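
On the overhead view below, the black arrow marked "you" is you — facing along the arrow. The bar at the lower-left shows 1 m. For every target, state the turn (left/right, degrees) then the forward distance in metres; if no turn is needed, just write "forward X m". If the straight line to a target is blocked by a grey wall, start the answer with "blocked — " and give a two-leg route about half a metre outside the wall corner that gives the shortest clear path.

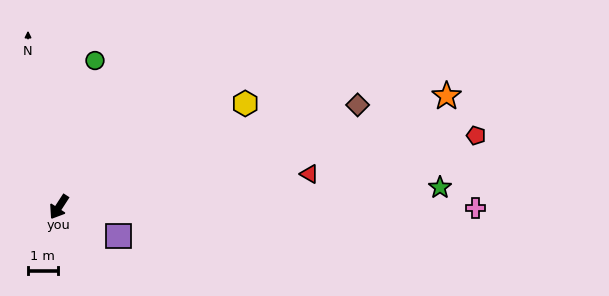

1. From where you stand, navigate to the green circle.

turn right 161°, forward 5.1 m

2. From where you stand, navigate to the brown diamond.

turn left 142°, forward 10.7 m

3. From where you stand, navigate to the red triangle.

turn left 130°, forward 8.6 m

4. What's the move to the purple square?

turn left 97°, forward 2.2 m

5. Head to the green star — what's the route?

turn left 126°, forward 12.9 m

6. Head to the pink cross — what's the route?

turn left 123°, forward 14.1 m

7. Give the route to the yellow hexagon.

turn left 152°, forward 7.2 m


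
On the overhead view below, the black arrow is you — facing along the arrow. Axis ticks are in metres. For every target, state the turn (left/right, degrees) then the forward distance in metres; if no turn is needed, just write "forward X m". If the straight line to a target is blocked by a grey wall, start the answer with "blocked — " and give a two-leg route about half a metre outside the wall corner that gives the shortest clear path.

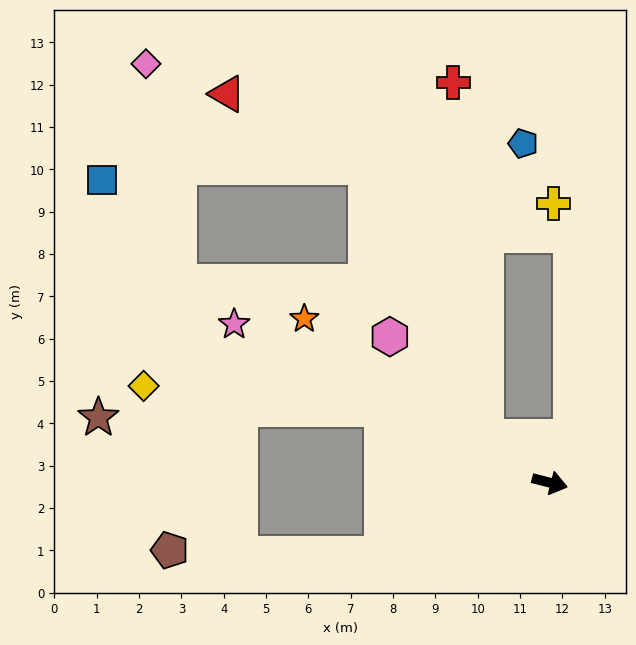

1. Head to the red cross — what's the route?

blocked — turn left 158°, forward 1.8 m, then turn right 48°, forward 8.4 m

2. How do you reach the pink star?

turn left 168°, forward 8.3 m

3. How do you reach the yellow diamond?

blocked — turn left 171°, forward 4.3 m, then turn left 18°, forward 5.7 m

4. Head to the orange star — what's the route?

turn left 161°, forward 7.0 m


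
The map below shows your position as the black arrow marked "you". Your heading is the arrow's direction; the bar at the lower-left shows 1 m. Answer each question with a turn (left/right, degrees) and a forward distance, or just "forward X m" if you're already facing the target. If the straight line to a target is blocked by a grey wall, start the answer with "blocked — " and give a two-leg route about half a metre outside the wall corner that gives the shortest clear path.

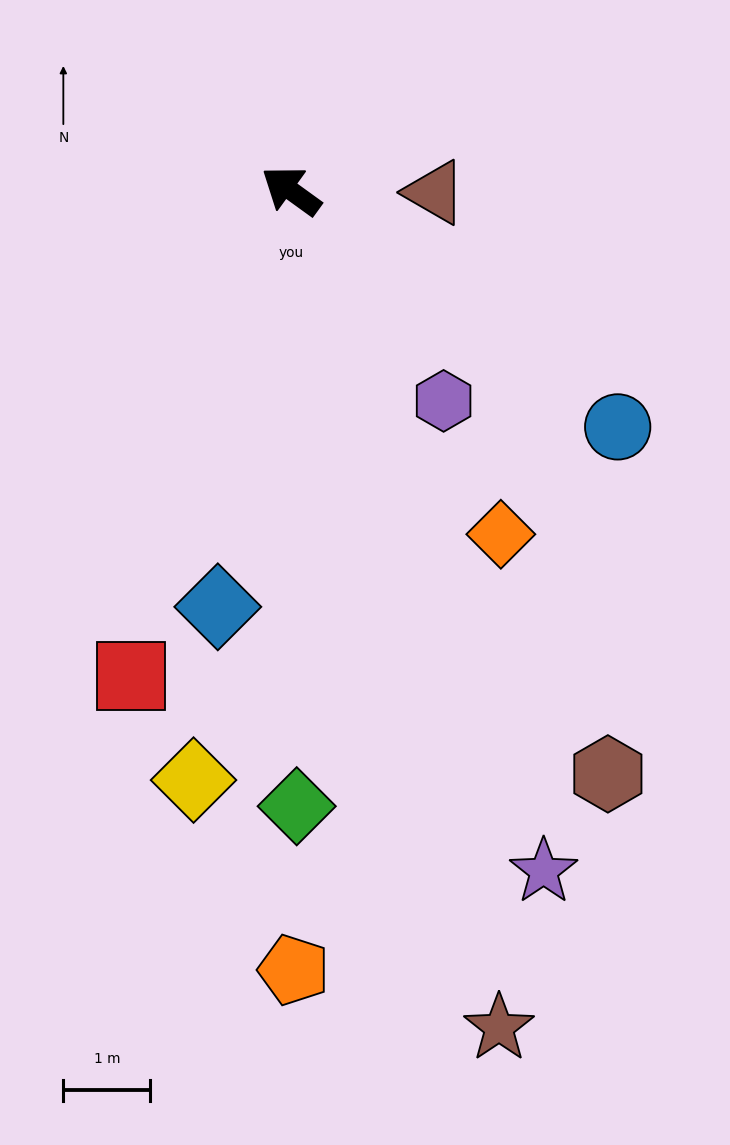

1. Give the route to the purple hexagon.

turn left 162°, forward 3.0 m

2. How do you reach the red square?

turn left 108°, forward 5.9 m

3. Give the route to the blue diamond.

turn left 116°, forward 4.8 m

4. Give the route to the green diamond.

turn left 126°, forward 7.1 m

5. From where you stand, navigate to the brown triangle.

turn right 145°, forward 1.7 m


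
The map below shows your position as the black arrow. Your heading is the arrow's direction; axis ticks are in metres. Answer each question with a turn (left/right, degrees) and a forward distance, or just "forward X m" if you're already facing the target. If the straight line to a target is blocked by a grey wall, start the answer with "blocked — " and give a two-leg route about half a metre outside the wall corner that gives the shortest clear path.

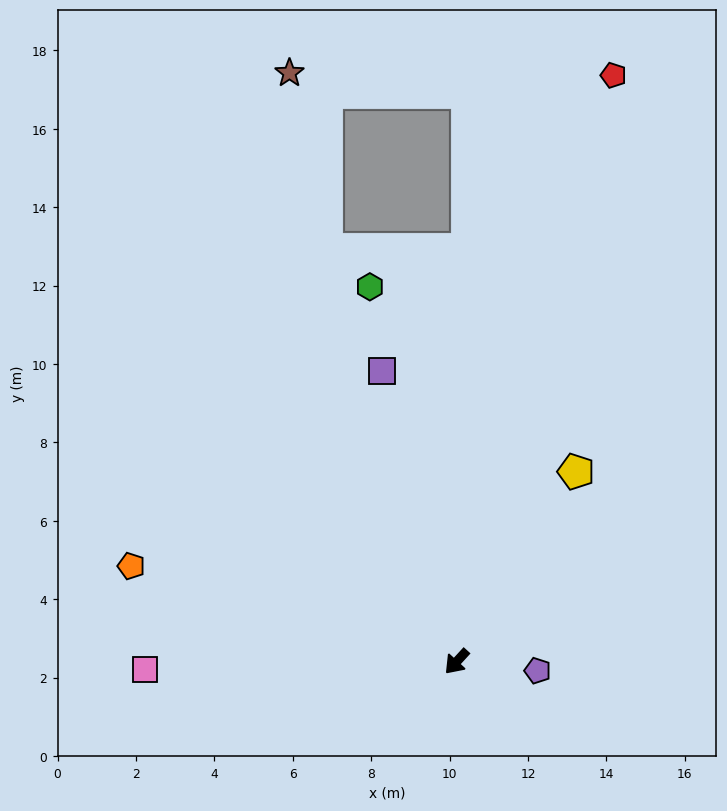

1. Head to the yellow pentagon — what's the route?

turn right 170°, forward 5.7 m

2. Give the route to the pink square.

turn right 46°, forward 8.0 m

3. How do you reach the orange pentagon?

turn right 64°, forward 8.7 m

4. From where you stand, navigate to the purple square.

turn right 123°, forward 7.6 m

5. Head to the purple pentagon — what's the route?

turn left 126°, forward 2.1 m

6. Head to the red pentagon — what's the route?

turn right 152°, forward 15.5 m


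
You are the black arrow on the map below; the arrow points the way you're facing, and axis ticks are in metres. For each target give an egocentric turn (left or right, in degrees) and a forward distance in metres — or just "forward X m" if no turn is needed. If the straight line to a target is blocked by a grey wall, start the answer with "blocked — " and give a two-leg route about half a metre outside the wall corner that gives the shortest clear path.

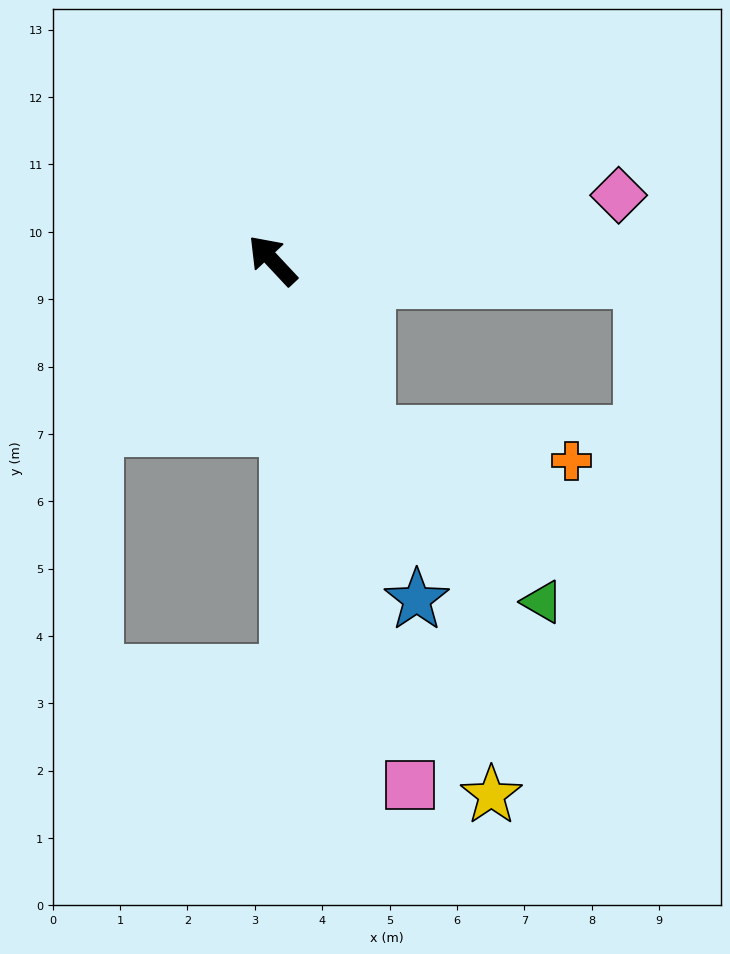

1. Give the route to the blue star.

turn left 160°, forward 5.5 m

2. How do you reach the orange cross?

blocked — turn left 165°, forward 2.9 m, then turn left 55°, forward 3.1 m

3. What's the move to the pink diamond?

turn right 122°, forward 5.2 m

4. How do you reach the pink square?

turn left 152°, forward 8.1 m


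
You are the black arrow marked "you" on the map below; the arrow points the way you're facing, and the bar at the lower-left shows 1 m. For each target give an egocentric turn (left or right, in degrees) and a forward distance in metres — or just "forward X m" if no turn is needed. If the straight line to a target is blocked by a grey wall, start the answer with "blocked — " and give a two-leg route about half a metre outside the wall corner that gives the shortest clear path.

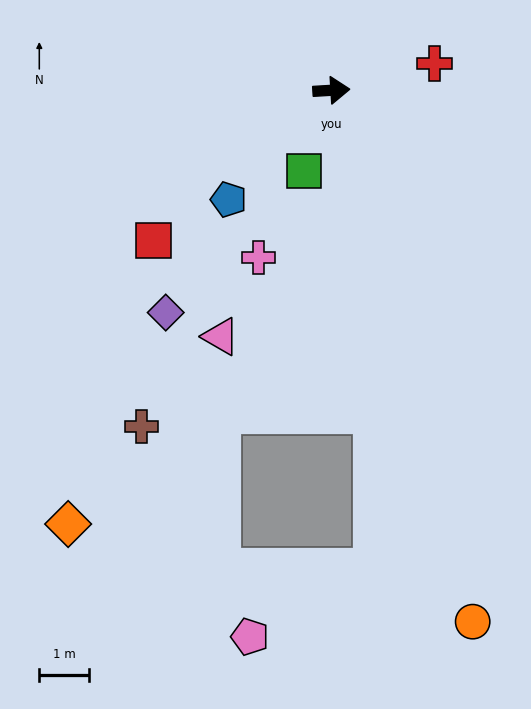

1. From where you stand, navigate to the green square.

turn right 112°, forward 1.7 m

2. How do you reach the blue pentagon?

turn right 137°, forward 3.0 m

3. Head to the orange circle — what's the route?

turn right 79°, forward 11.0 m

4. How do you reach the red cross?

turn left 11°, forward 2.1 m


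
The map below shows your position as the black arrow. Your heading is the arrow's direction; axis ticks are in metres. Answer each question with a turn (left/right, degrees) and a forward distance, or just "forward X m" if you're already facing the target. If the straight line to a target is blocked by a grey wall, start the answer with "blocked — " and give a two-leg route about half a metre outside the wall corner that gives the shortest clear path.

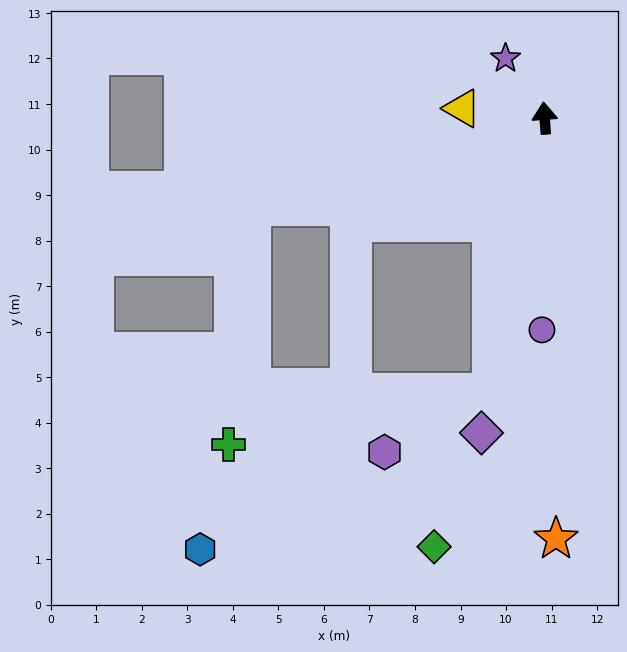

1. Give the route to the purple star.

turn left 29°, forward 1.6 m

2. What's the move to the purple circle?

turn left 175°, forward 4.7 m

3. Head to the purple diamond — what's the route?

turn left 165°, forward 7.1 m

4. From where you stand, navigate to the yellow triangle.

turn left 79°, forward 1.8 m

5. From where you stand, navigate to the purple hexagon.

blocked — turn left 165°, forward 6.1 m, then turn right 50°, forward 2.7 m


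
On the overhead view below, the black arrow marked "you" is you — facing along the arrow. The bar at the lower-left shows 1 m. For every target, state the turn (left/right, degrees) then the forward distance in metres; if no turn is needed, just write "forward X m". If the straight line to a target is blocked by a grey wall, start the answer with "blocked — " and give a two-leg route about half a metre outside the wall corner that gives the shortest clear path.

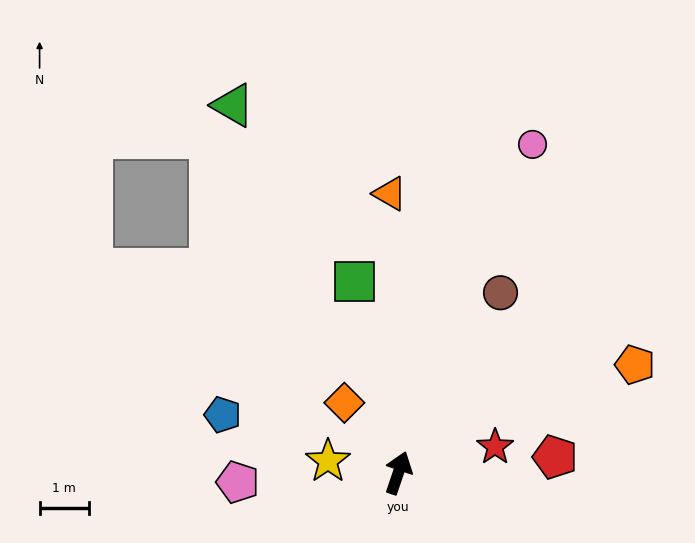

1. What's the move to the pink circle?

turn right 4°, forward 7.2 m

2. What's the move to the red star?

turn right 56°, forward 2.0 m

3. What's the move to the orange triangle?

turn left 20°, forward 5.6 m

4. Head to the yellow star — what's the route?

turn left 99°, forward 1.4 m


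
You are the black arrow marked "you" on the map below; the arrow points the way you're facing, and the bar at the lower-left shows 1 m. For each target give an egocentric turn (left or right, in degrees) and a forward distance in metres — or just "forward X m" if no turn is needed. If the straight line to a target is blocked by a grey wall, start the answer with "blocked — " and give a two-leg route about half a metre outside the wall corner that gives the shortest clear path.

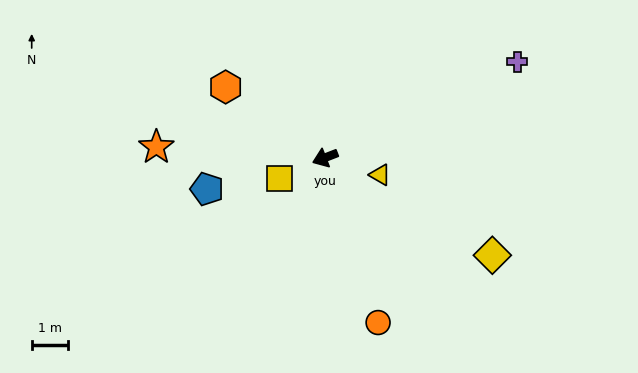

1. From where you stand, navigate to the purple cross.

turn right 175°, forward 5.9 m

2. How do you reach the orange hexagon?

turn right 57°, forward 3.4 m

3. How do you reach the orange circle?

turn left 87°, forward 4.8 m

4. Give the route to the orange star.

turn right 25°, forward 4.7 m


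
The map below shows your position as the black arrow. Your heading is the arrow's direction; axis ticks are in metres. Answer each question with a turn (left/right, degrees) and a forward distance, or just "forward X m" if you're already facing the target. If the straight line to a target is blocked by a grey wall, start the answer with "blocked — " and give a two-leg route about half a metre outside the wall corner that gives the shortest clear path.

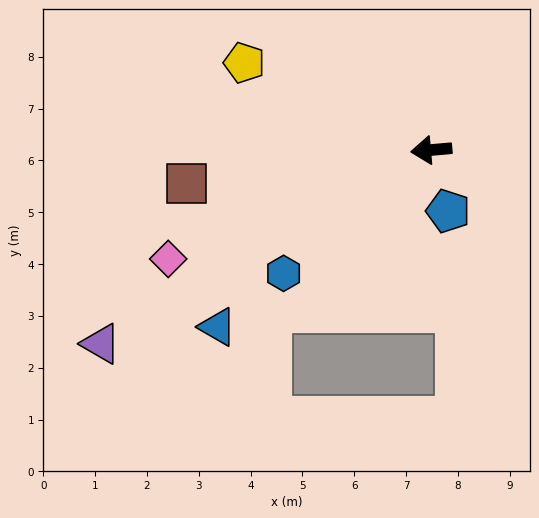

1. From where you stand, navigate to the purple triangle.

turn left 25°, forward 7.4 m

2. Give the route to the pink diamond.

turn left 17°, forward 5.5 m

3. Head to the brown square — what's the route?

turn left 3°, forward 4.8 m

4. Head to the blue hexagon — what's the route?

turn left 35°, forward 3.7 m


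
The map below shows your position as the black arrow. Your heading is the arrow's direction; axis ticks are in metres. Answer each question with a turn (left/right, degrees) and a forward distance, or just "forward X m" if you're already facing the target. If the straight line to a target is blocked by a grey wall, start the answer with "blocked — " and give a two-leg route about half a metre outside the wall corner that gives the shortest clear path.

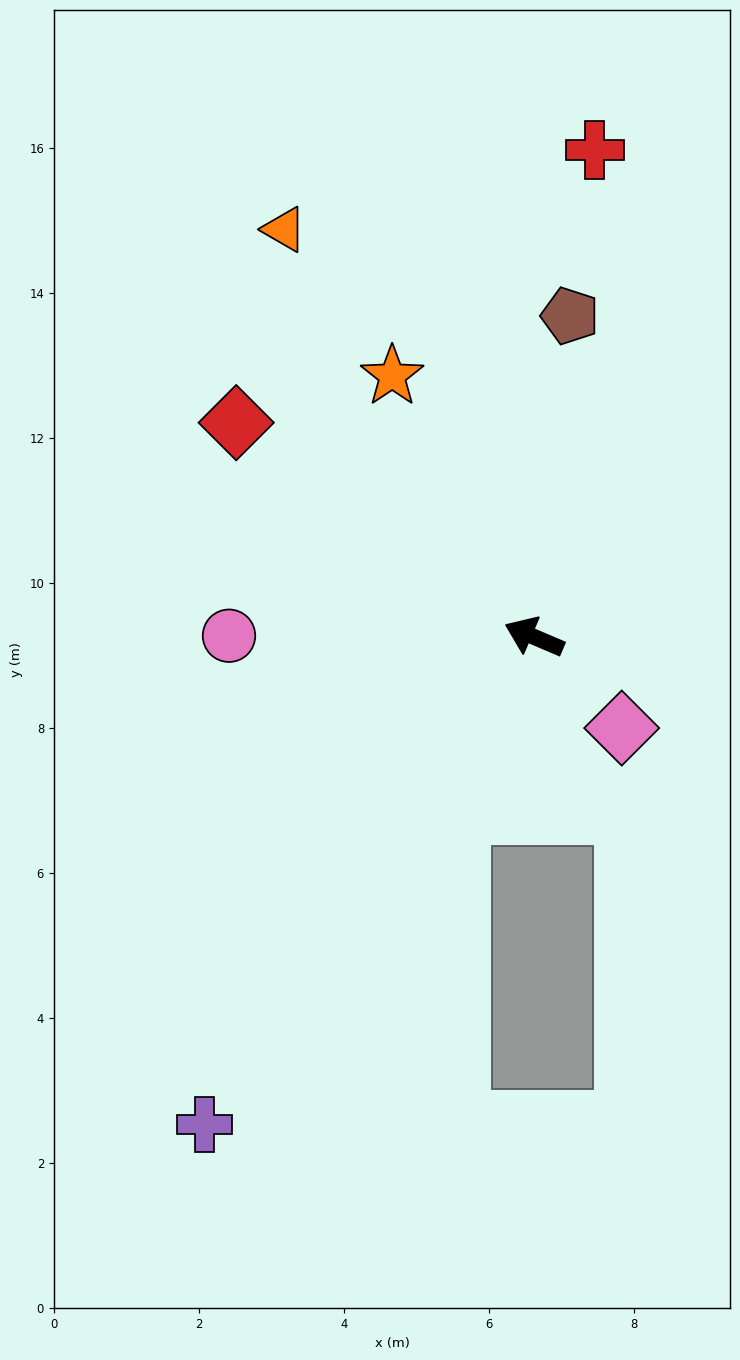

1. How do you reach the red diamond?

turn right 13°, forward 5.1 m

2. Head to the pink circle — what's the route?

turn left 23°, forward 4.2 m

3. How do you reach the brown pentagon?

turn right 73°, forward 4.5 m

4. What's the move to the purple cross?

turn left 79°, forward 8.1 m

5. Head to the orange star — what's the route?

turn right 38°, forward 4.1 m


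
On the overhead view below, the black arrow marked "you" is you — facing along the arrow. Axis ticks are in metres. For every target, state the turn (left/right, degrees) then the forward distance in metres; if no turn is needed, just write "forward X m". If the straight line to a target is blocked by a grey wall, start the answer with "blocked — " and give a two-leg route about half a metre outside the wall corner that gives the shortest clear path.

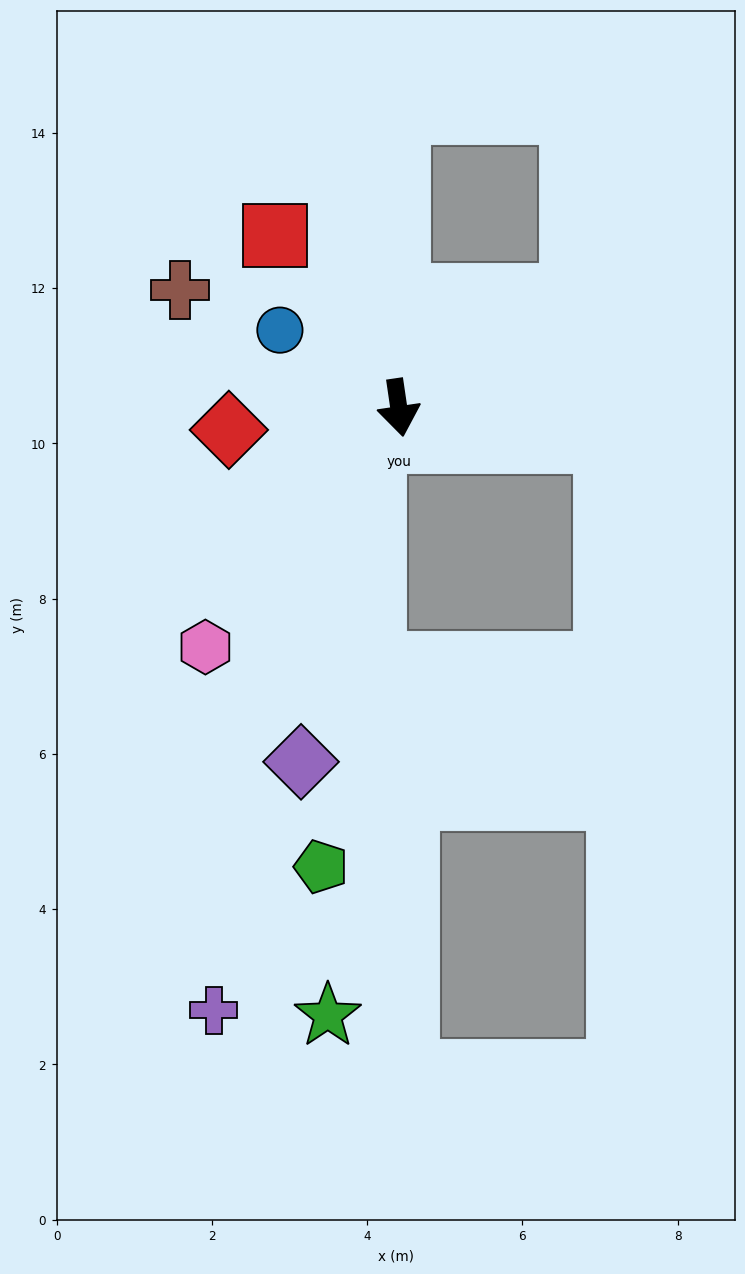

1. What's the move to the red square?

turn right 153°, forward 2.7 m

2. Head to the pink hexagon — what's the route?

turn right 47°, forward 4.0 m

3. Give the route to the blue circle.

turn right 131°, forward 1.8 m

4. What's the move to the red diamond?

turn right 91°, forward 2.2 m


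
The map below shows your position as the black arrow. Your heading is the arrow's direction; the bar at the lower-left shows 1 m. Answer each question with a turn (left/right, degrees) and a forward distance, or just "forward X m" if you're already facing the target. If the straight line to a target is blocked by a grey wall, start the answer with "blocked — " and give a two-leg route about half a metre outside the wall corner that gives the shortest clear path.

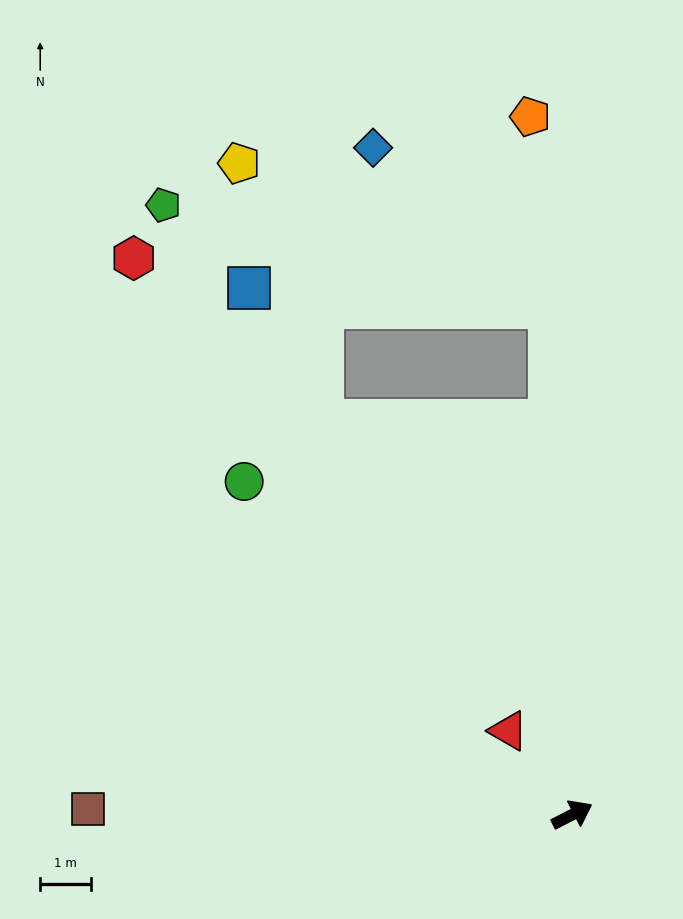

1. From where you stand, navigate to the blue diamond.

blocked — turn left 65°, forward 9.9 m, then turn left 46°, forward 4.6 m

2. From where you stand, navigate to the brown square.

turn left 152°, forward 9.5 m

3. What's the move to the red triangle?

turn left 100°, forward 2.1 m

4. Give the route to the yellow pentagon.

blocked — turn left 65°, forward 9.9 m, then turn left 63°, forward 6.7 m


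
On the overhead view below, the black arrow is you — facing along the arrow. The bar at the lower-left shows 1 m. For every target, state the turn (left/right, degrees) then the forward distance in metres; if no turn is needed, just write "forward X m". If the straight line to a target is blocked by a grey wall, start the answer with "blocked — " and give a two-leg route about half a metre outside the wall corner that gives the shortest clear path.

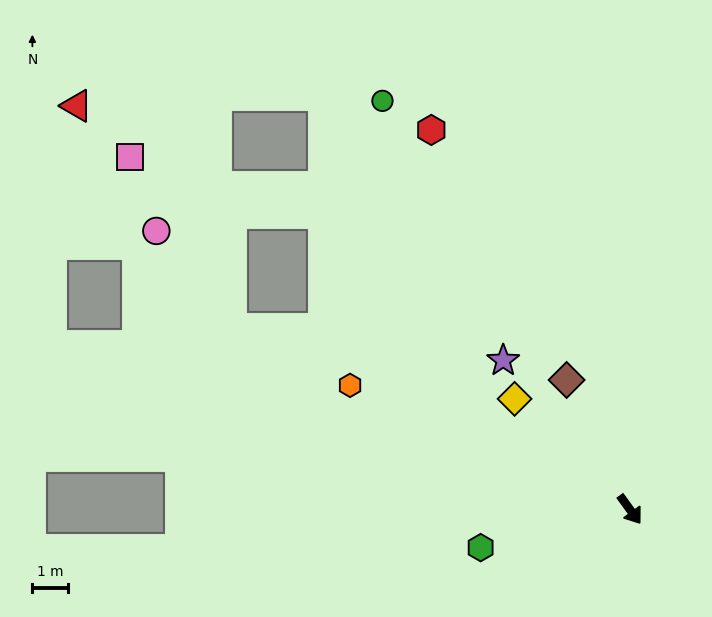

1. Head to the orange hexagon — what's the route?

turn right 150°, forward 8.6 m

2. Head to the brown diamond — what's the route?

turn left 170°, forward 4.1 m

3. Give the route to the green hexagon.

turn right 112°, forward 4.3 m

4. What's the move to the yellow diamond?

turn right 170°, forward 4.5 m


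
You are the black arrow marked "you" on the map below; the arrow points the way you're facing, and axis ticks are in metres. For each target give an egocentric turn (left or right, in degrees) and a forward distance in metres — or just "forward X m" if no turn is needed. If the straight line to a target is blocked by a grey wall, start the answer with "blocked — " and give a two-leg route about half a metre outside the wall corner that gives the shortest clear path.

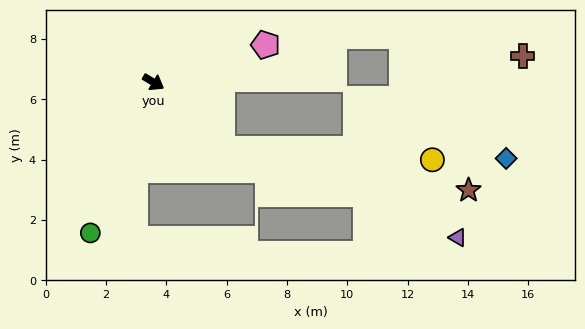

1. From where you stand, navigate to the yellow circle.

blocked — turn right 13°, forward 3.2 m, then turn left 41°, forward 7.0 m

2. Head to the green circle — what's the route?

turn right 82°, forward 5.4 m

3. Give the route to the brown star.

blocked — turn right 13°, forward 3.2 m, then turn left 34°, forward 8.3 m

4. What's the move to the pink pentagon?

turn left 49°, forward 3.9 m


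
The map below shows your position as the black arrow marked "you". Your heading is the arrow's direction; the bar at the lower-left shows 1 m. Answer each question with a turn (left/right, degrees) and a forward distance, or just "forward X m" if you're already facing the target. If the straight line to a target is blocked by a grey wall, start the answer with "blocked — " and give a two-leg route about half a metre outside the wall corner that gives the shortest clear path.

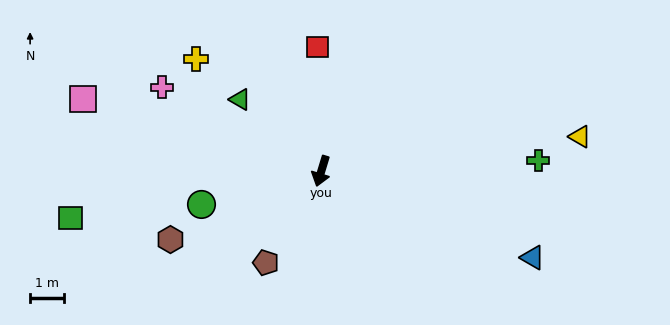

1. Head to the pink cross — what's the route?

turn right 101°, forward 5.4 m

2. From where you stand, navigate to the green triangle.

turn right 115°, forward 3.2 m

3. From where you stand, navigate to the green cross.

turn left 110°, forward 6.5 m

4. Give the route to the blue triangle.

turn left 85°, forward 6.8 m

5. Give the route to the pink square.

turn right 90°, forward 7.4 m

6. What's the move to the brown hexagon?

turn right 49°, forward 4.9 m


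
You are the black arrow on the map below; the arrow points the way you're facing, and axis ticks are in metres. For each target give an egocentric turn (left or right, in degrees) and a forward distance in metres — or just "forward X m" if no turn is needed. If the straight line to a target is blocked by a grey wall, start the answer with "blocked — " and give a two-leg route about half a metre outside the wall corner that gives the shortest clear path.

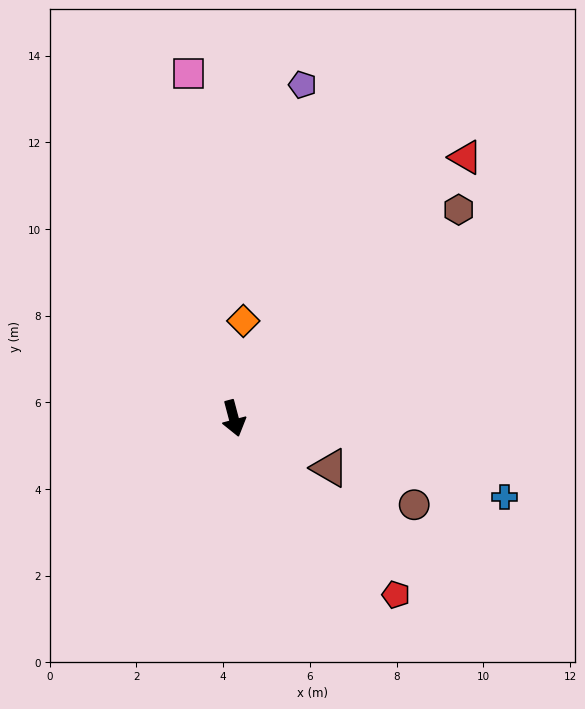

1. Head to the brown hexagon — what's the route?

turn left 118°, forward 7.1 m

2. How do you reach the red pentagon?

turn left 28°, forward 5.5 m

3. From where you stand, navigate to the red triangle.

turn left 124°, forward 8.1 m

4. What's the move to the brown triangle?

turn left 48°, forward 2.5 m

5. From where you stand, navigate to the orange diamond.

turn left 160°, forward 2.3 m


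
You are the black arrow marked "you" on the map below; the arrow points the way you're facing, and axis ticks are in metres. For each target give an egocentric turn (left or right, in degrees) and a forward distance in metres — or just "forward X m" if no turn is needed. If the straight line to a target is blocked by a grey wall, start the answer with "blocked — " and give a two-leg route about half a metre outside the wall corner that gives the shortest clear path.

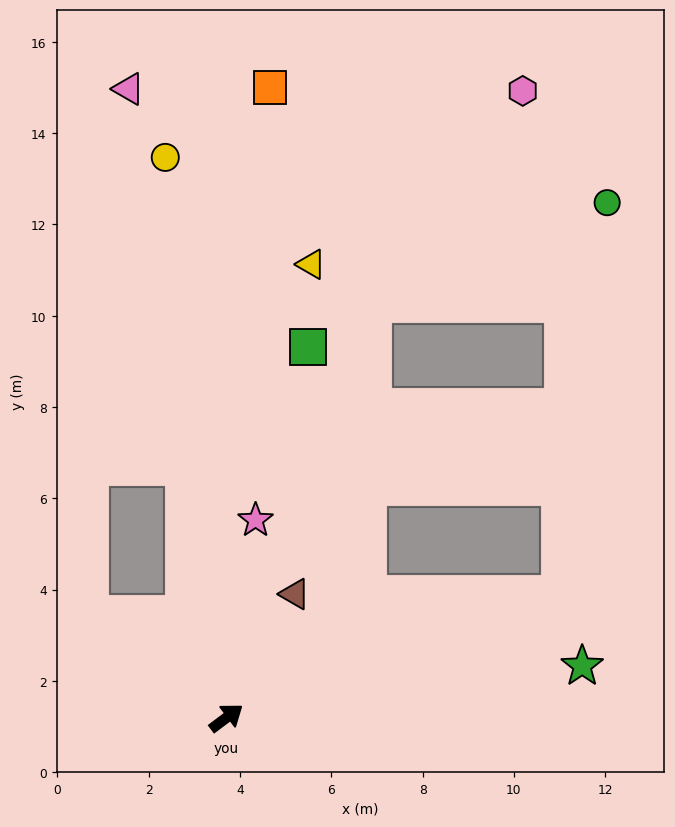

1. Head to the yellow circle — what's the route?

turn left 59°, forward 12.3 m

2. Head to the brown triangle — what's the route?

turn left 24°, forward 3.1 m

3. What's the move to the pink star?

turn left 45°, forward 4.4 m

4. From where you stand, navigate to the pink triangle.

turn left 62°, forward 13.9 m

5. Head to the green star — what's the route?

turn right 29°, forward 7.9 m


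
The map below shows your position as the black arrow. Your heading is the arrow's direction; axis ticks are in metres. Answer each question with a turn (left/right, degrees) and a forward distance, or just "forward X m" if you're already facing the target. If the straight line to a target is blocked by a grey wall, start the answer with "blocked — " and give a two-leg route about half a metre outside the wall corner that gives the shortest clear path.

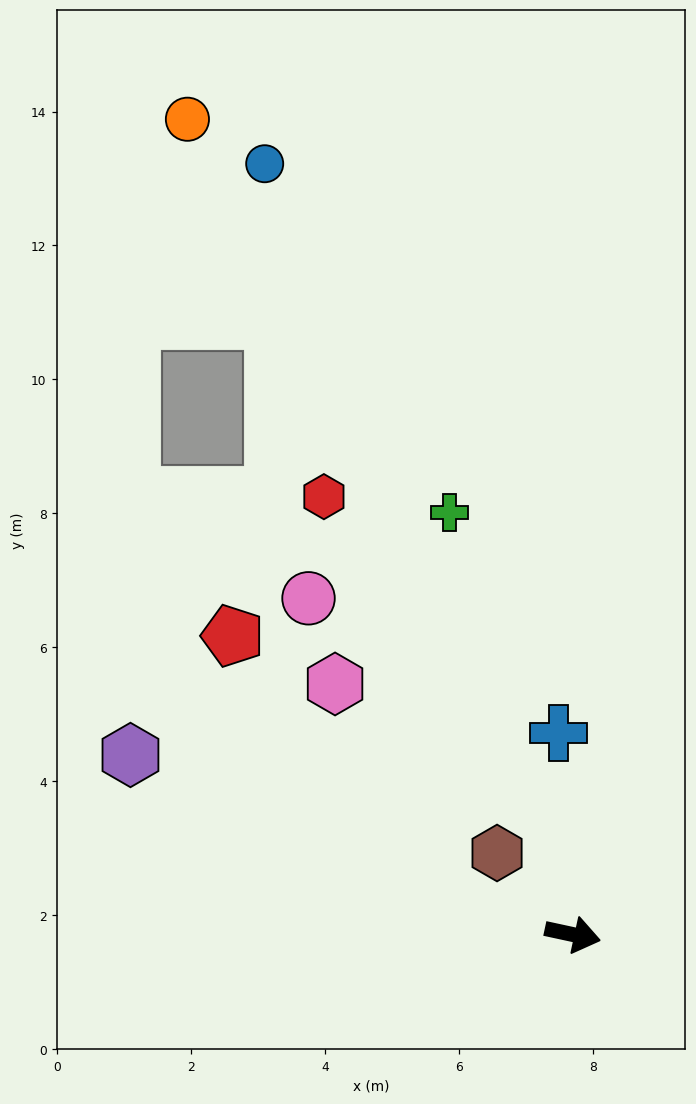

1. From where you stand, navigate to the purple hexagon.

turn left 170°, forward 7.1 m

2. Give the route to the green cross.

turn left 118°, forward 6.6 m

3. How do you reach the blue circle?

turn left 124°, forward 12.4 m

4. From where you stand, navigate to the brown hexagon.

turn left 145°, forward 1.7 m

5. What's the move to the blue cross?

turn left 106°, forward 3.0 m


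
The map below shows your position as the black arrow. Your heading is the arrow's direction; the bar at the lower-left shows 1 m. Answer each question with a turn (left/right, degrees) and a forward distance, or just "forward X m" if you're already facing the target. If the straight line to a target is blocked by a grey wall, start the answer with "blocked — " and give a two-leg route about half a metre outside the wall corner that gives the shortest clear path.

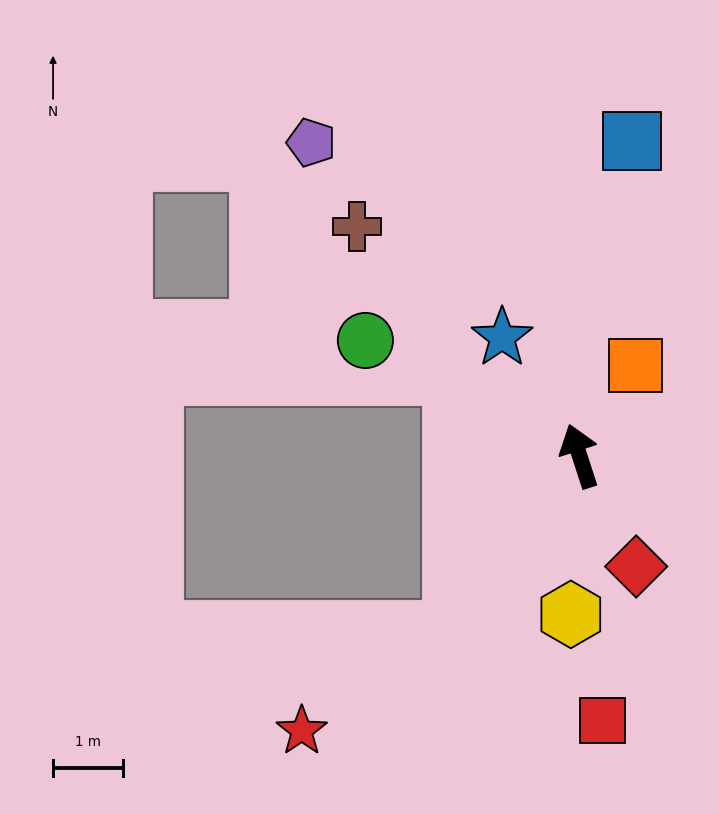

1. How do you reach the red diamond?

turn right 171°, forward 1.8 m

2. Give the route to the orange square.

turn right 49°, forward 1.5 m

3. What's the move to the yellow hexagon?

turn left 159°, forward 2.3 m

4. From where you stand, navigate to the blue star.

turn left 15°, forward 2.0 m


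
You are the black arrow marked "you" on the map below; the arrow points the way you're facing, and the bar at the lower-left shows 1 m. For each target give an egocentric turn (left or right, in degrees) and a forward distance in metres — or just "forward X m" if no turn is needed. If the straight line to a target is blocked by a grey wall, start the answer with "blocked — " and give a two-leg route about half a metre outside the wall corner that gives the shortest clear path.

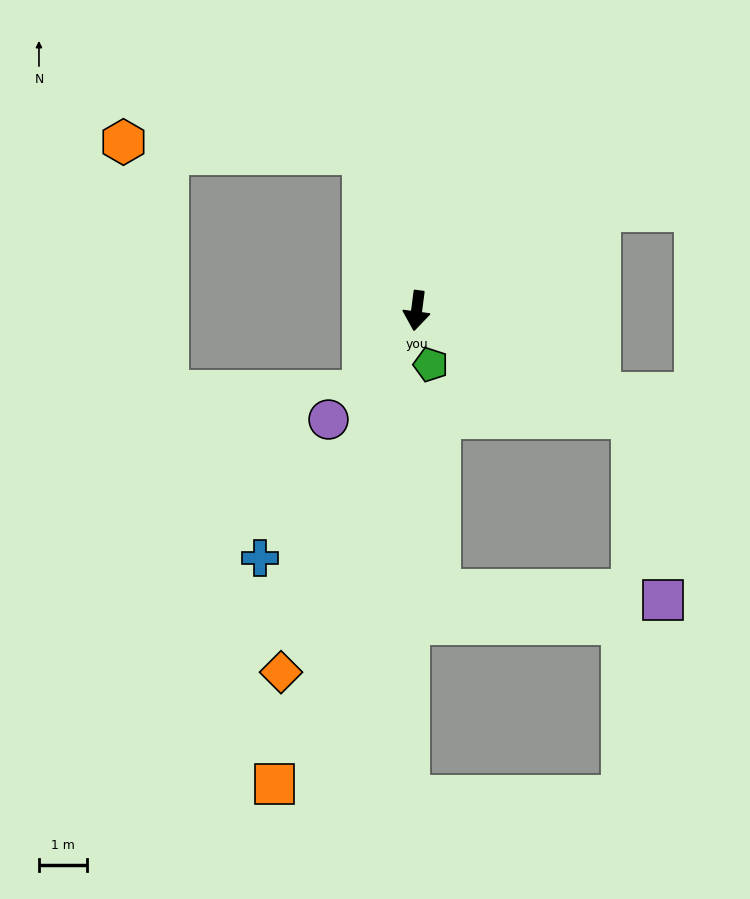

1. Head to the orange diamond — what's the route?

turn right 13°, forward 8.0 m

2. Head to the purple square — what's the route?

blocked — turn left 71°, forward 5.0 m, then turn right 54°, forward 3.8 m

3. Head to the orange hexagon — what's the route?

blocked — turn right 153°, forward 3.4 m, then turn left 67°, forward 4.9 m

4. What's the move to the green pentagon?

turn left 22°, forward 1.2 m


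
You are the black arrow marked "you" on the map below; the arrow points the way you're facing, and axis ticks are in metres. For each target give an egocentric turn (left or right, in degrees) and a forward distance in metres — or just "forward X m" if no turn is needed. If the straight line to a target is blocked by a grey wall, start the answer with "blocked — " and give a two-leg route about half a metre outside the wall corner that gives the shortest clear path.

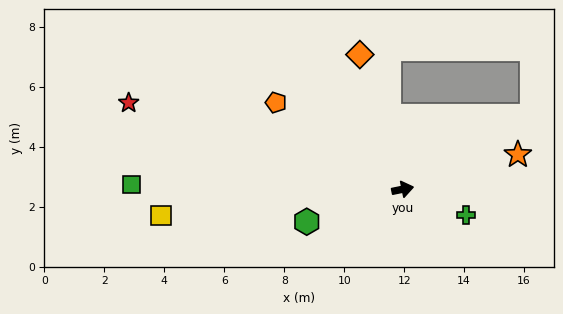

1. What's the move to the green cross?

turn right 34°, forward 2.3 m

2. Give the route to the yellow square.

turn left 175°, forward 8.1 m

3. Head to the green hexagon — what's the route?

turn right 173°, forward 3.4 m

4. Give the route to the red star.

turn left 151°, forward 9.6 m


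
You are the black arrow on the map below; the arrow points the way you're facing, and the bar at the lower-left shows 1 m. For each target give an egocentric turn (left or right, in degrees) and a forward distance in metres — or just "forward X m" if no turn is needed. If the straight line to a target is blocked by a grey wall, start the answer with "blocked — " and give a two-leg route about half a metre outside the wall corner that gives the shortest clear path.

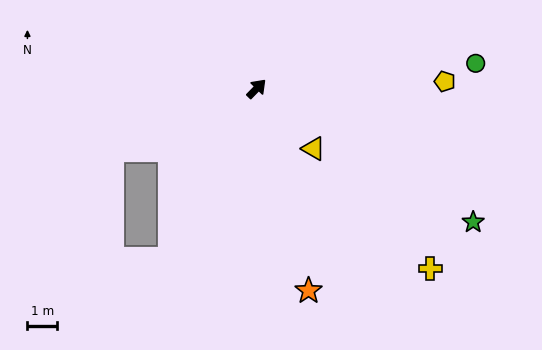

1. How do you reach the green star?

turn right 77°, forward 8.6 m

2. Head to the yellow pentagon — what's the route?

turn right 43°, forward 6.3 m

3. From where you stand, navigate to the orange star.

turn right 121°, forward 7.0 m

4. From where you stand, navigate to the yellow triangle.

turn right 92°, forward 2.8 m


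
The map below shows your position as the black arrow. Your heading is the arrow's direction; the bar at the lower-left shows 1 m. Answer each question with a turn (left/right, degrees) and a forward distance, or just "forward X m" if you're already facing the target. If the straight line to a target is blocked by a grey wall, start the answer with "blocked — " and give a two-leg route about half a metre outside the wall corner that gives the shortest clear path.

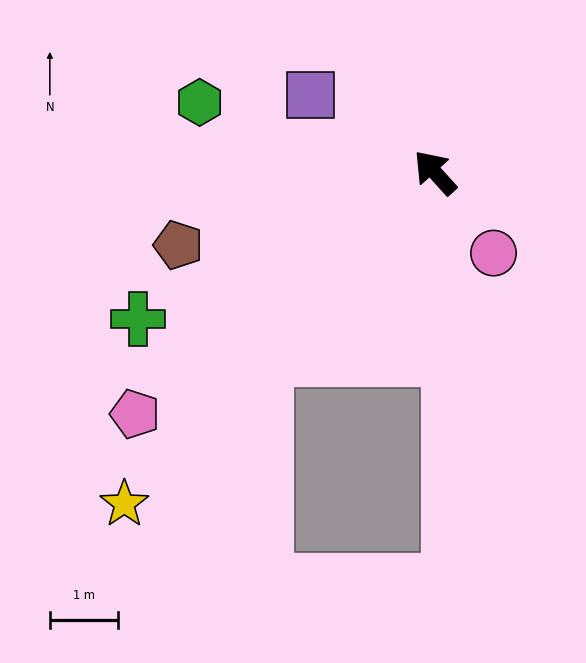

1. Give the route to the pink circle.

turn left 174°, forward 1.5 m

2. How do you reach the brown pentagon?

turn left 64°, forward 3.9 m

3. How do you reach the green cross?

turn left 74°, forward 4.9 m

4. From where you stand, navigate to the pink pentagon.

turn left 87°, forward 5.7 m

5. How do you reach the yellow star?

turn left 95°, forward 6.7 m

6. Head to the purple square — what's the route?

turn left 16°, forward 2.2 m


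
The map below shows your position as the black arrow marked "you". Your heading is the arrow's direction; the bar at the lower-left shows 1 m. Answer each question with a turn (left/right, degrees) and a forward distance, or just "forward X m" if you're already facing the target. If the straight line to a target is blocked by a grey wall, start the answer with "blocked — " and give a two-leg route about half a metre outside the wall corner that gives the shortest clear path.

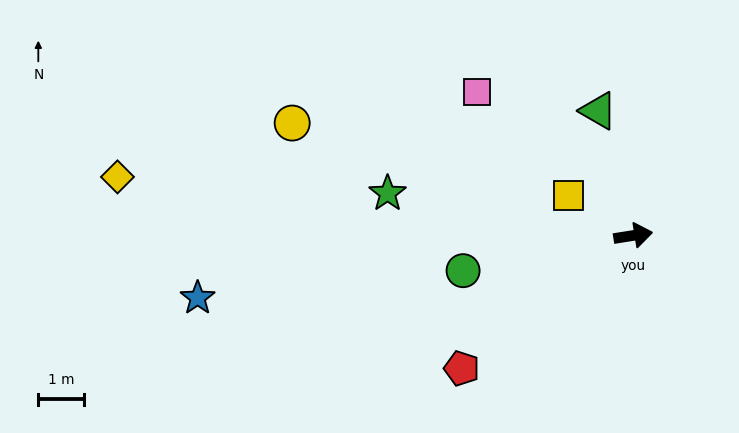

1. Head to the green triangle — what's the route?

turn left 97°, forward 2.8 m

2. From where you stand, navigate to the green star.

turn left 161°, forward 5.5 m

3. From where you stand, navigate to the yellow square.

turn left 139°, forward 1.7 m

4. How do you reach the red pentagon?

turn right 151°, forward 4.8 m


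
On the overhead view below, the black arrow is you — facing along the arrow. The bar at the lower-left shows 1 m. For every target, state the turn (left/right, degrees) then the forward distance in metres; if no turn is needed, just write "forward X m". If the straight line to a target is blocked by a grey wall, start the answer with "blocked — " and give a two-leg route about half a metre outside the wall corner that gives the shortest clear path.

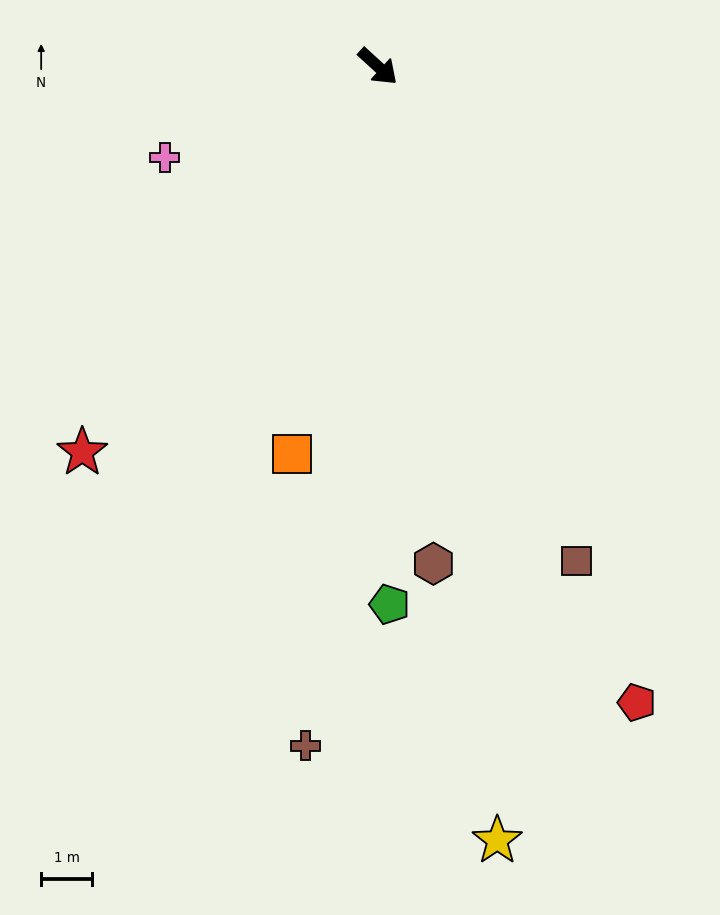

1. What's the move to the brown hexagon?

turn right 41°, forward 9.9 m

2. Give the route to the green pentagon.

turn right 46°, forward 10.6 m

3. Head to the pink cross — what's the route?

turn right 114°, forward 4.6 m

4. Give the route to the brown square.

turn right 26°, forward 10.5 m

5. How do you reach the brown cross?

turn right 54°, forward 13.5 m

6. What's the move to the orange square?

turn right 60°, forward 7.9 m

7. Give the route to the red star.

turn right 85°, forward 9.6 m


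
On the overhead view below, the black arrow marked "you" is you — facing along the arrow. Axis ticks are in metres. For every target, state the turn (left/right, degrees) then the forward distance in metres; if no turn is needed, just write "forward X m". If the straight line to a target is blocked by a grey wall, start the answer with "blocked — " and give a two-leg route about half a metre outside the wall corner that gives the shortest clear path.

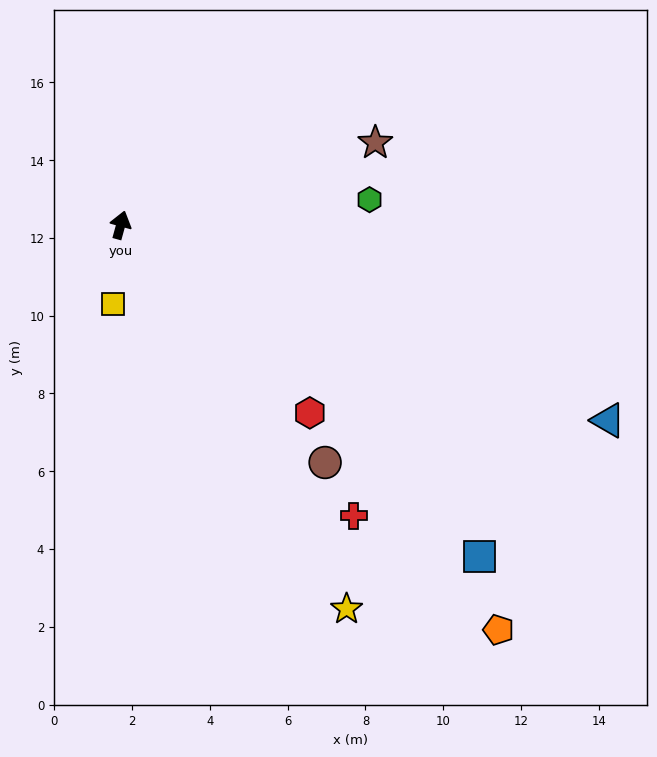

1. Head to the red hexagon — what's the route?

turn right 119°, forward 6.9 m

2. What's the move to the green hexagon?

turn right 69°, forward 6.4 m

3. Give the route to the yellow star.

turn right 134°, forward 11.5 m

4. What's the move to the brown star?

turn right 57°, forward 6.9 m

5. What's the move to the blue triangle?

turn right 97°, forward 13.5 m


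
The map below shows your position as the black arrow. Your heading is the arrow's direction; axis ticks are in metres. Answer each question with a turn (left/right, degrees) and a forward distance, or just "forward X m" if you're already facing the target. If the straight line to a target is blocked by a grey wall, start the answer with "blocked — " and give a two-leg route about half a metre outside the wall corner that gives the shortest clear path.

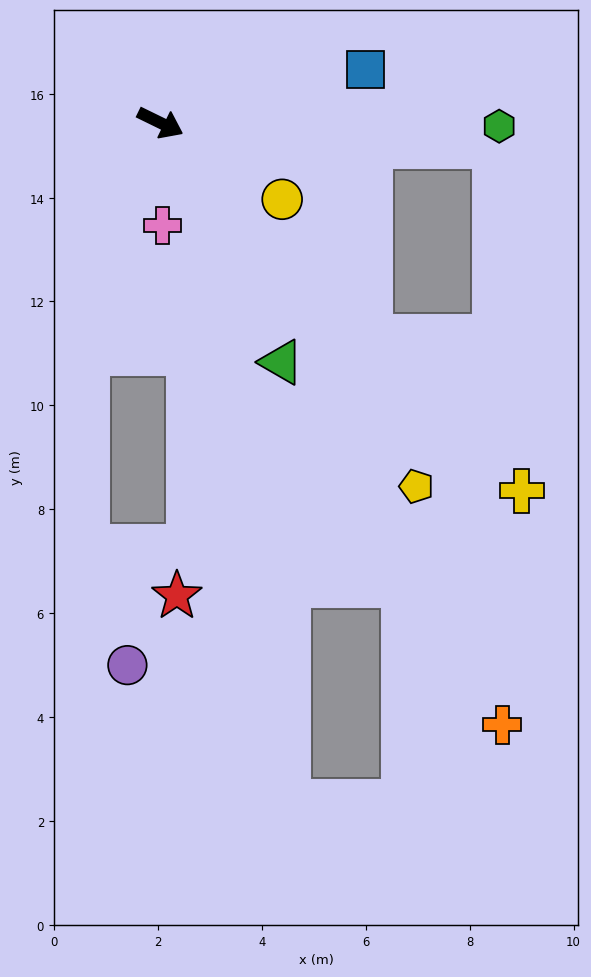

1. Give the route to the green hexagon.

turn left 25°, forward 6.5 m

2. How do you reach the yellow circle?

turn right 6°, forward 2.8 m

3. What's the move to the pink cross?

turn right 63°, forward 2.0 m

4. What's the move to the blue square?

turn left 41°, forward 4.1 m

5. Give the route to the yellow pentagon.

turn right 29°, forward 8.6 m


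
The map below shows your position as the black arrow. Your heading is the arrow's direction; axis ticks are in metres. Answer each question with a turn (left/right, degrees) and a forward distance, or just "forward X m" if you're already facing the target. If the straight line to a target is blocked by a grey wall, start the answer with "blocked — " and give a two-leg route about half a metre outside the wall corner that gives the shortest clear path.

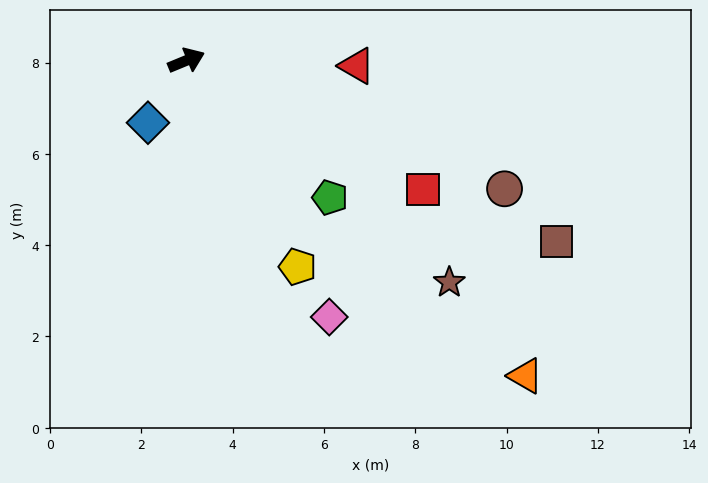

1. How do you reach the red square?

turn right 51°, forward 5.9 m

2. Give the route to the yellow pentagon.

turn right 84°, forward 5.1 m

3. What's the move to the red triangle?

turn right 24°, forward 3.7 m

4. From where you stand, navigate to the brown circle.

turn right 44°, forward 7.5 m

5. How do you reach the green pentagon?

turn right 66°, forward 4.3 m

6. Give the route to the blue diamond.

turn right 144°, forward 1.6 m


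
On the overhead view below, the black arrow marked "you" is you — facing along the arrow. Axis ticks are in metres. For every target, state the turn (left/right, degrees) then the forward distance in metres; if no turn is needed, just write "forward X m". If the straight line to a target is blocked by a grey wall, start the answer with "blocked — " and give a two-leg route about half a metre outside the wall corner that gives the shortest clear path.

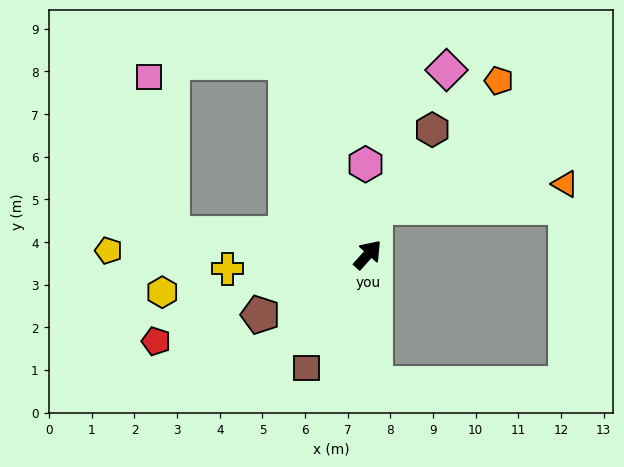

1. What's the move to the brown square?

turn right 166°, forward 3.0 m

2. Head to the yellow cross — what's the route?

turn left 138°, forward 3.3 m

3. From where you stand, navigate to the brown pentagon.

turn left 161°, forward 2.9 m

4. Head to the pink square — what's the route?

blocked — turn left 126°, forward 4.6 m, then turn right 76°, forward 3.7 m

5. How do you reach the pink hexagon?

turn left 43°, forward 2.1 m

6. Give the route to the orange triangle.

blocked — turn left 33°, forward 1.1 m, then turn right 74°, forward 4.5 m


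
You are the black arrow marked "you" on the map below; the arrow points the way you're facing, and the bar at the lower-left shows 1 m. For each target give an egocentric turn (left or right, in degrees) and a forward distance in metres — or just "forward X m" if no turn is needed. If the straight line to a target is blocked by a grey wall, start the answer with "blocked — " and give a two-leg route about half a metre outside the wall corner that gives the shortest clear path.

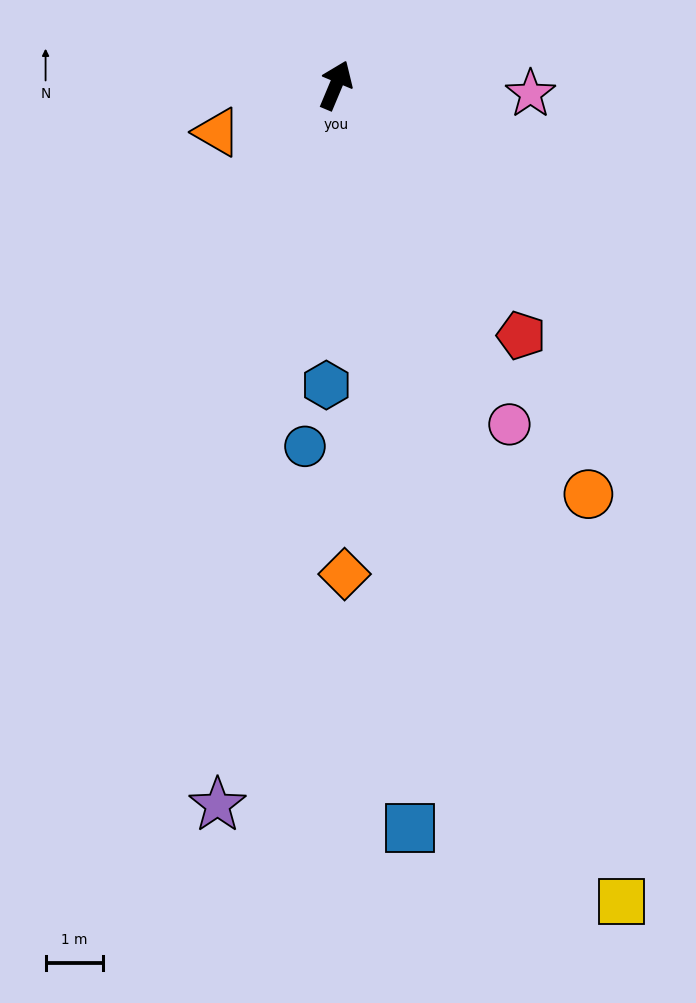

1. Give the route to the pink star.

turn right 70°, forward 3.4 m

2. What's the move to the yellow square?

turn right 138°, forward 15.0 m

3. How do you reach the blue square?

turn right 152°, forward 12.9 m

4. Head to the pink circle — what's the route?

turn right 130°, forward 6.6 m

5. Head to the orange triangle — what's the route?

turn left 134°, forward 2.2 m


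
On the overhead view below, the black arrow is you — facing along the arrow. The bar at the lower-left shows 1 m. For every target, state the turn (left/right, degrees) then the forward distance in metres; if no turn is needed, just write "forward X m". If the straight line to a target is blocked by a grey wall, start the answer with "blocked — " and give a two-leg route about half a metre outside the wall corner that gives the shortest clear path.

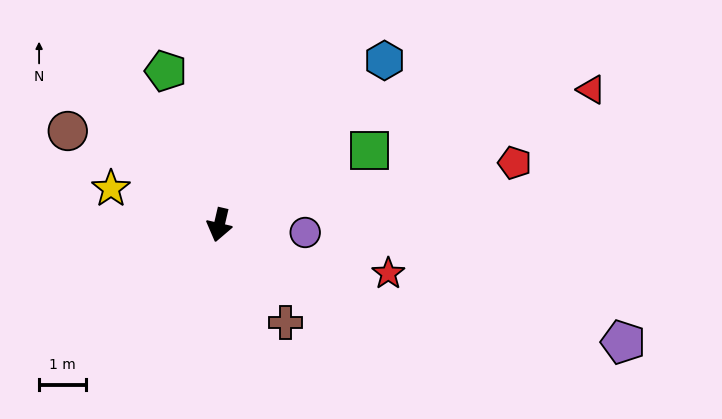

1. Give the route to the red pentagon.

turn left 115°, forward 6.5 m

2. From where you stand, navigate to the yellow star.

turn right 95°, forward 2.4 m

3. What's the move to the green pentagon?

turn right 148°, forward 3.5 m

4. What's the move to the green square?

turn left 129°, forward 3.6 m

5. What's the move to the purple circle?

turn left 98°, forward 1.8 m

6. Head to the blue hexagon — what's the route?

turn left 148°, forward 5.0 m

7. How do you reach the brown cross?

turn left 47°, forward 2.5 m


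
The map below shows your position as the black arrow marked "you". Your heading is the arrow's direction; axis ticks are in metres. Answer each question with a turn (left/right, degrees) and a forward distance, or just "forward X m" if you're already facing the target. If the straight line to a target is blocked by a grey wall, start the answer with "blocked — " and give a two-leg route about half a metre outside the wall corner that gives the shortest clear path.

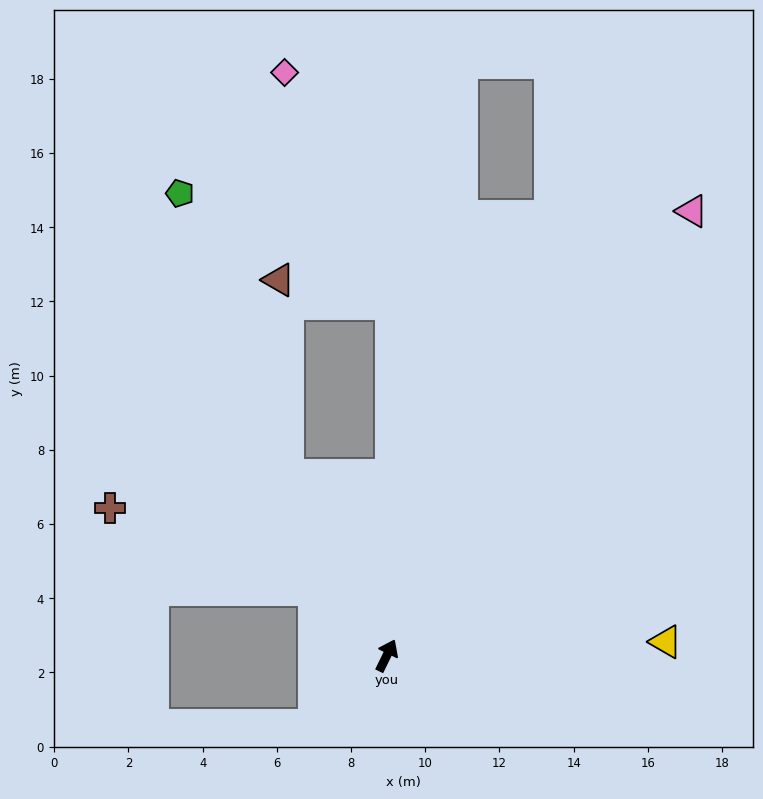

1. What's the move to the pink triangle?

turn right 8°, forward 14.5 m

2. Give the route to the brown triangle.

blocked — turn left 55°, forward 5.5 m, then turn right 26°, forward 5.3 m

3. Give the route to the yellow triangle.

turn right 61°, forward 7.5 m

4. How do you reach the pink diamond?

blocked — turn left 25°, forward 9.5 m, then turn left 26°, forward 6.9 m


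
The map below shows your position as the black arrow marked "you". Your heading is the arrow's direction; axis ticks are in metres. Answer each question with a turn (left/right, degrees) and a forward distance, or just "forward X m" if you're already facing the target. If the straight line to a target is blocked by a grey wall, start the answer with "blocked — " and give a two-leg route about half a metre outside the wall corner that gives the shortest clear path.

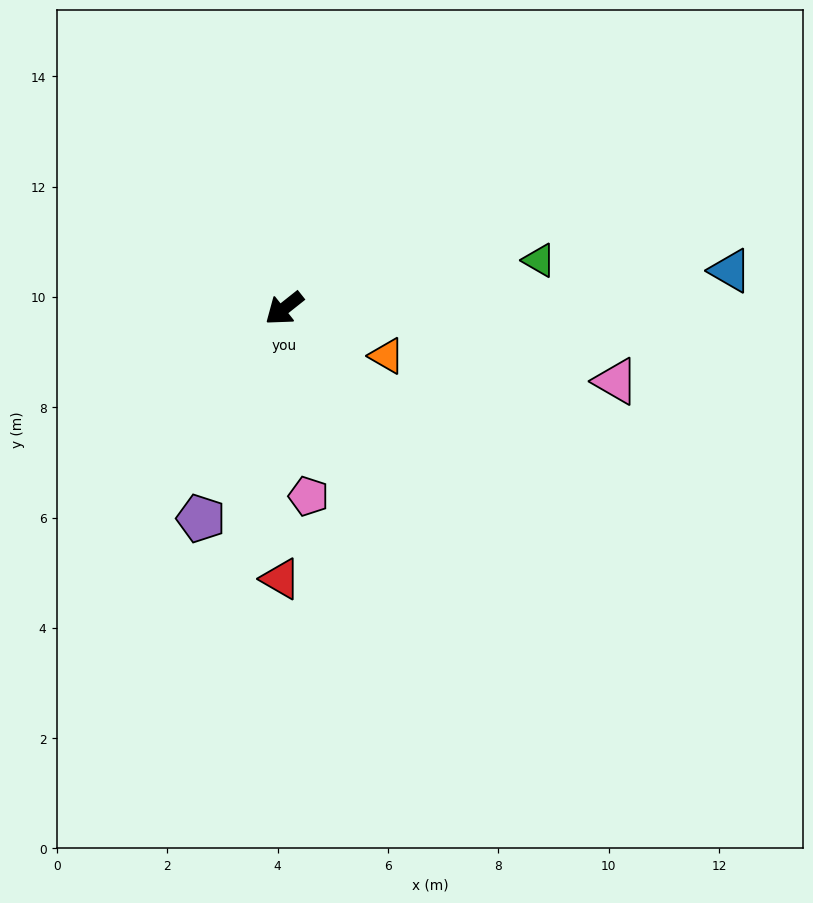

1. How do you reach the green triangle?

turn left 152°, forward 4.7 m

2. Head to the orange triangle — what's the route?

turn left 117°, forward 2.0 m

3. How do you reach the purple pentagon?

turn left 30°, forward 4.1 m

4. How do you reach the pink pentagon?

turn left 59°, forward 3.4 m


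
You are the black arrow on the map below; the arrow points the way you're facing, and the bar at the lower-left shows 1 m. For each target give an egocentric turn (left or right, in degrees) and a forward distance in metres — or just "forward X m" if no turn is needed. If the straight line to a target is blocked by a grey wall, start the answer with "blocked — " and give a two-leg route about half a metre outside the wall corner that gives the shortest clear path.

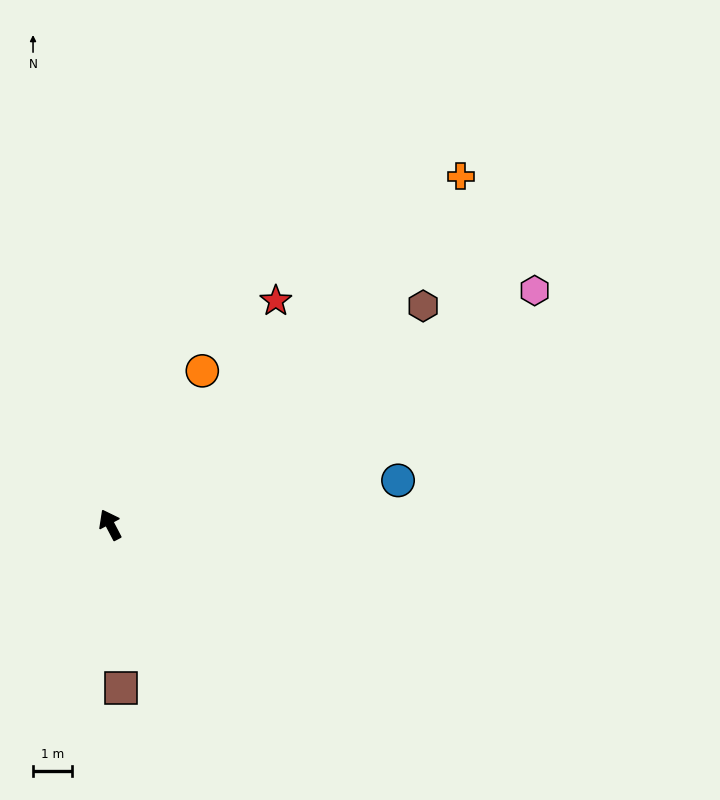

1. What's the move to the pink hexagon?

turn right 89°, forward 12.4 m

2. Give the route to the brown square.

turn left 156°, forward 4.2 m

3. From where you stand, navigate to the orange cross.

turn right 73°, forward 12.6 m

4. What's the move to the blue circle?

turn right 109°, forward 7.4 m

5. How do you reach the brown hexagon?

turn right 83°, forward 9.8 m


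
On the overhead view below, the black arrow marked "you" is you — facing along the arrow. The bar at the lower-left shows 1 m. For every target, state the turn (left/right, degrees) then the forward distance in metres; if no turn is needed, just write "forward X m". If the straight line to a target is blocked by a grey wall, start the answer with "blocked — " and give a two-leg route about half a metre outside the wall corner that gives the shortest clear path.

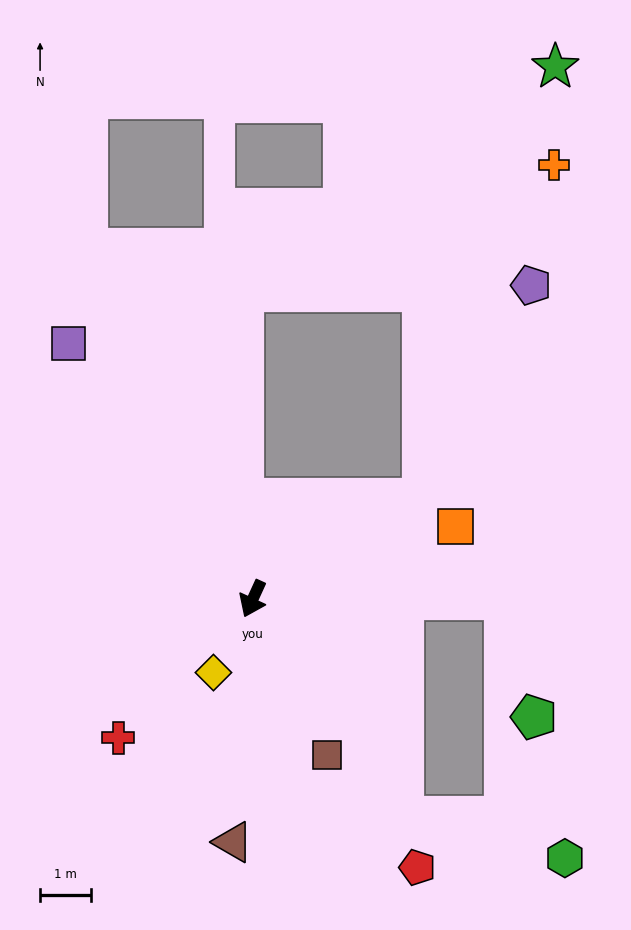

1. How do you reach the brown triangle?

turn left 20°, forward 4.8 m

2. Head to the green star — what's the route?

blocked — turn left 145°, forward 3.9 m, then turn left 43°, forward 8.9 m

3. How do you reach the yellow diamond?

turn right 4°, forward 1.6 m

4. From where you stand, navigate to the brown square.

turn left 50°, forward 3.4 m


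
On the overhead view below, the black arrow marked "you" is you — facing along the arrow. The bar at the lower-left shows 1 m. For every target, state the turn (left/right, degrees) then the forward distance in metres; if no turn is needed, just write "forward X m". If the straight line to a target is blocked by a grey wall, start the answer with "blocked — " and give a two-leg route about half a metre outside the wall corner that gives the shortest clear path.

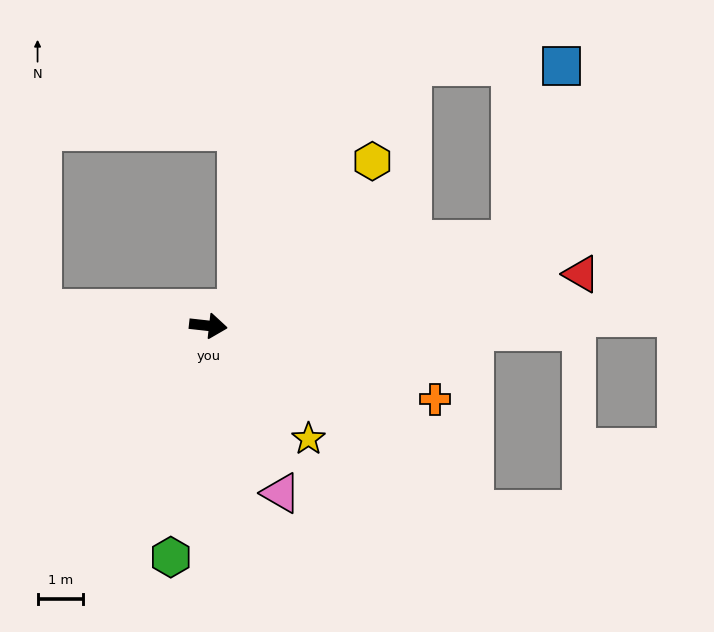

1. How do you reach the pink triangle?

turn right 60°, forward 4.0 m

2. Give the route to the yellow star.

turn right 42°, forward 3.3 m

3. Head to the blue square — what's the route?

blocked — turn left 22°, forward 6.9 m, then turn left 58°, forward 4.0 m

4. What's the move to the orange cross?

turn right 12°, forward 5.3 m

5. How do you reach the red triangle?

turn left 14°, forward 8.3 m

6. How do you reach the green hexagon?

turn right 93°, forward 5.2 m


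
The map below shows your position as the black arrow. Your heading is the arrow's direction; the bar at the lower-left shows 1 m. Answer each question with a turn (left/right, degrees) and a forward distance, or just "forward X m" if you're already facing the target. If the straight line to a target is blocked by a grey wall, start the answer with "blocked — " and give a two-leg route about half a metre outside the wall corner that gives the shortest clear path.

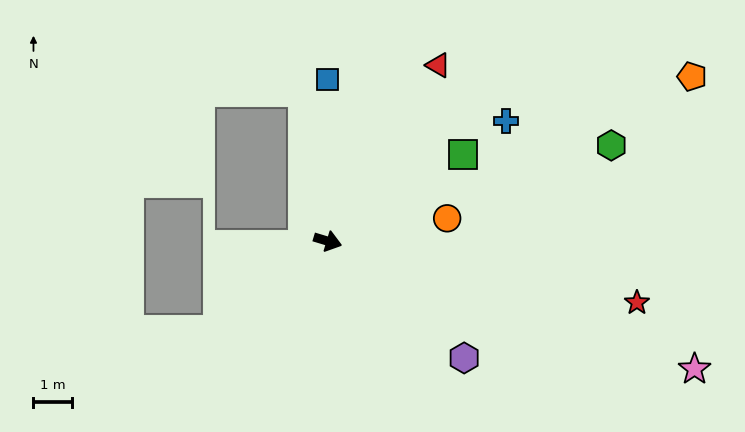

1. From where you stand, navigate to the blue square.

turn left 107°, forward 4.2 m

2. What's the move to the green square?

turn left 49°, forward 4.2 m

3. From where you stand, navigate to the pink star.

turn right 2°, forward 10.2 m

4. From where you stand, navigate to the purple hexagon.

turn right 24°, forward 4.7 m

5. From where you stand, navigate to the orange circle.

turn left 28°, forward 3.2 m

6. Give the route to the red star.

turn left 6°, forward 8.3 m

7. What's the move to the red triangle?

turn left 75°, forward 5.5 m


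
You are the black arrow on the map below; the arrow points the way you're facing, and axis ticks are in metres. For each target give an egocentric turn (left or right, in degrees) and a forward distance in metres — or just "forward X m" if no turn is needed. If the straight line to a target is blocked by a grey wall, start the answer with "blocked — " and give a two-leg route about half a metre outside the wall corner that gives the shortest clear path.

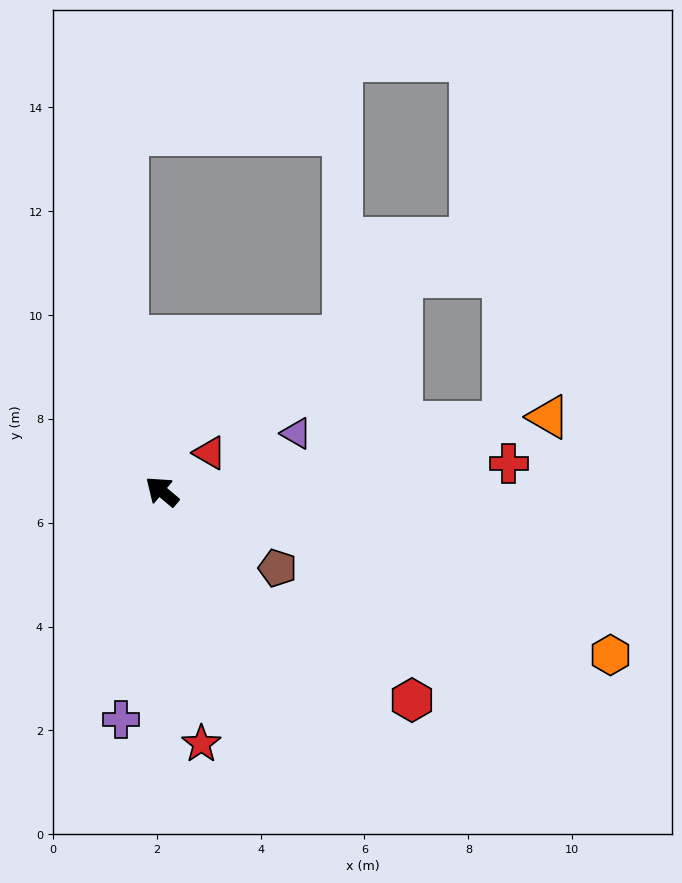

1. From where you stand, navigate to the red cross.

turn right 135°, forward 6.7 m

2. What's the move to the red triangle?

turn right 101°, forward 1.2 m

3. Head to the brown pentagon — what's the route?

turn right 173°, forward 2.7 m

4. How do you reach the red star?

turn left 139°, forward 4.9 m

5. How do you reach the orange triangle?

turn right 129°, forward 7.6 m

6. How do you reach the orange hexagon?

turn right 160°, forward 9.2 m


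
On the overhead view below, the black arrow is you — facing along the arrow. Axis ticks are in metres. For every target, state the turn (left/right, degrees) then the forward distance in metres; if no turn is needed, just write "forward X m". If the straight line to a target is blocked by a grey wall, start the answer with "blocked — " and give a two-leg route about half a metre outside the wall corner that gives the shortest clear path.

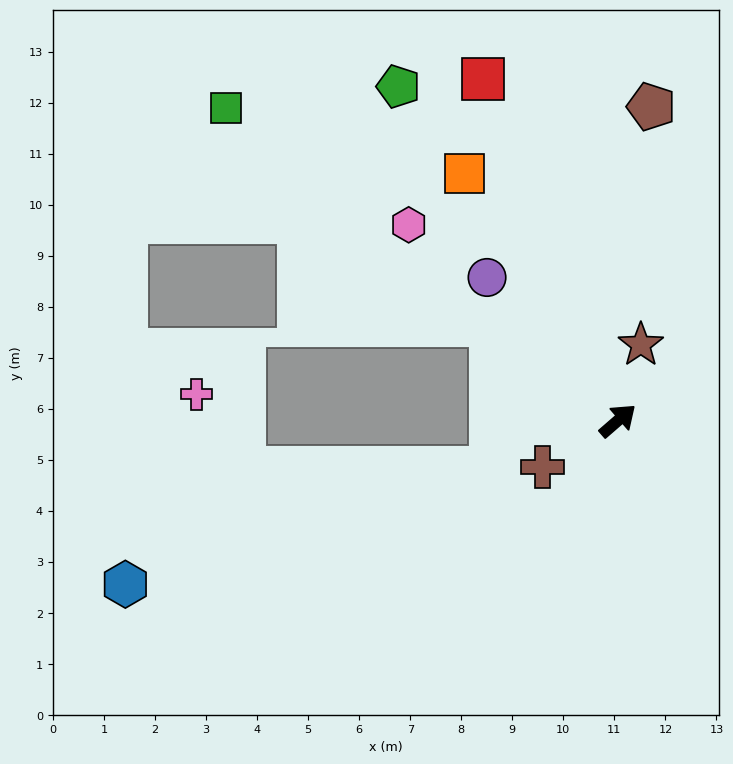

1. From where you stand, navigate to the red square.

turn left 71°, forward 7.2 m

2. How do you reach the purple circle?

turn left 91°, forward 3.8 m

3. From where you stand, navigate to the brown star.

turn left 32°, forward 1.6 m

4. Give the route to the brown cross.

turn left 171°, forward 1.7 m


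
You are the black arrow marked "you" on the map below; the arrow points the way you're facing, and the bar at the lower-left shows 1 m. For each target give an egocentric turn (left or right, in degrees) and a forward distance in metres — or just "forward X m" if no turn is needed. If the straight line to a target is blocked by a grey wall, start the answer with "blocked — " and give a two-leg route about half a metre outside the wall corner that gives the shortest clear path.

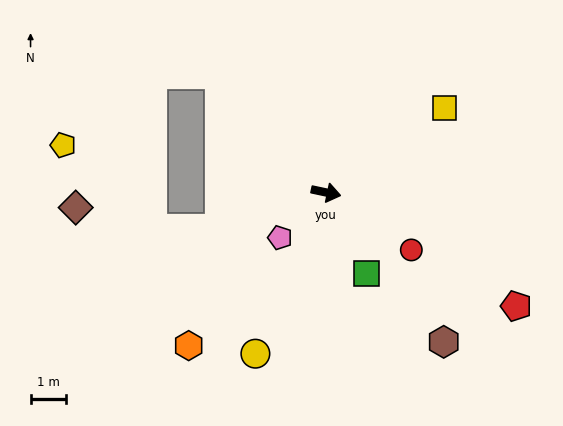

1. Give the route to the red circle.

turn right 22°, forward 2.9 m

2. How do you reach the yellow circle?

turn right 102°, forward 5.0 m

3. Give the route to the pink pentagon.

turn right 123°, forward 1.8 m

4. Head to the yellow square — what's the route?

turn left 48°, forward 4.1 m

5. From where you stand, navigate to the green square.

turn right 51°, forward 2.6 m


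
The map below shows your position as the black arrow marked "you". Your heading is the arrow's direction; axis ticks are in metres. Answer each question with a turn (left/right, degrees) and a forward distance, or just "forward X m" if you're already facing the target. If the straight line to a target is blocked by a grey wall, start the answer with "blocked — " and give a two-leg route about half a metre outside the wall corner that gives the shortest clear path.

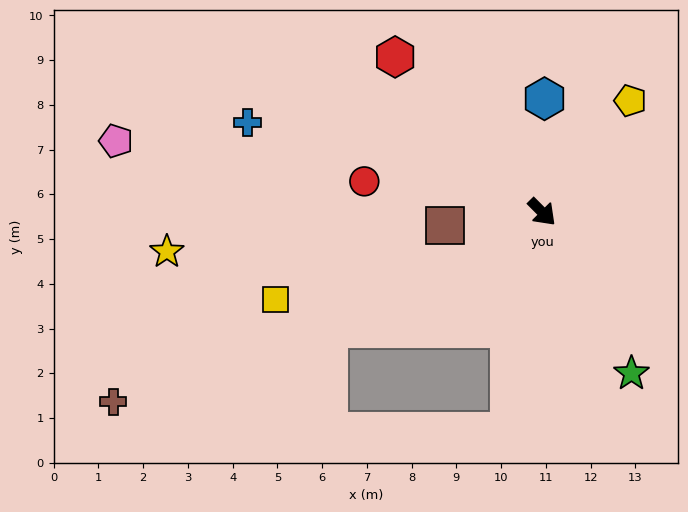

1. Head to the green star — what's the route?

turn right 16°, forward 4.1 m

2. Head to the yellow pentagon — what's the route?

turn left 97°, forward 3.2 m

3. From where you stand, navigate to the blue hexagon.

turn left 134°, forward 2.5 m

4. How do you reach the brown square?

turn right 127°, forward 2.2 m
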